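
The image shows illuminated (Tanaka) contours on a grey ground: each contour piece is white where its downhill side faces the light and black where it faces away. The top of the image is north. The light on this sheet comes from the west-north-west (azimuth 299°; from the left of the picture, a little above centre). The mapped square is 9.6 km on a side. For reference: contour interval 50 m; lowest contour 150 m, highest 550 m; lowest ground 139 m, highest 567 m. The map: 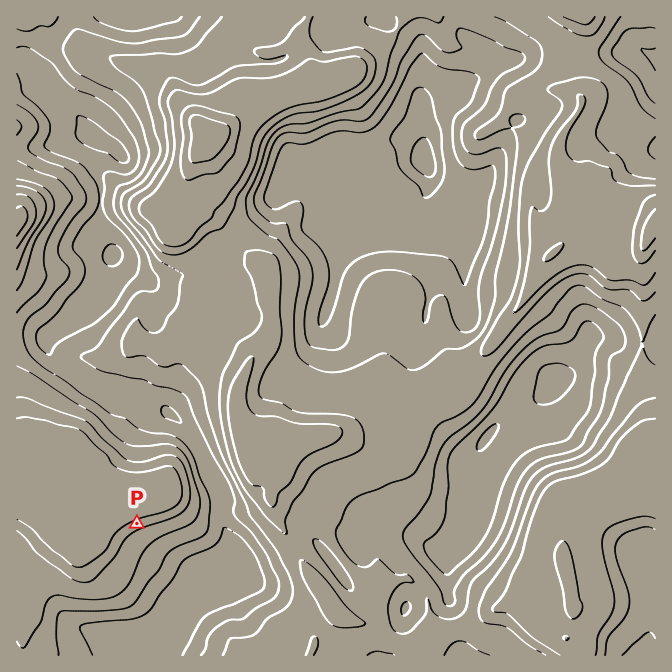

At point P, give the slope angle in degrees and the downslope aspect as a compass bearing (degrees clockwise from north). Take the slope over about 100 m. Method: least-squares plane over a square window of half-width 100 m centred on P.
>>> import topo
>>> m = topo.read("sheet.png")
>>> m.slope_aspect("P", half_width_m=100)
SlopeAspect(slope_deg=17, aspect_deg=157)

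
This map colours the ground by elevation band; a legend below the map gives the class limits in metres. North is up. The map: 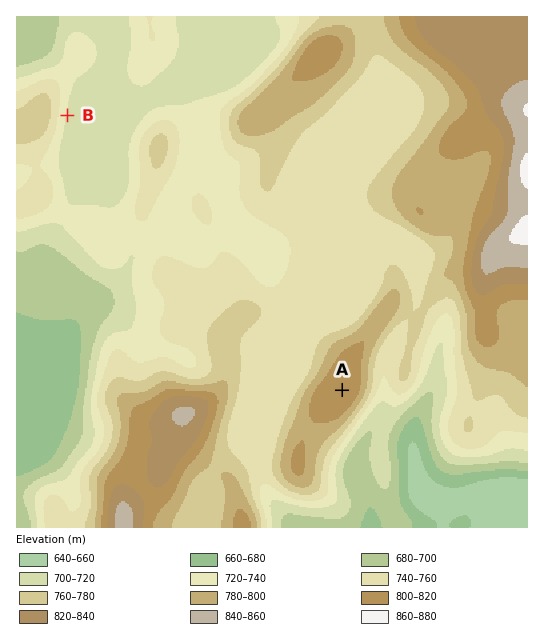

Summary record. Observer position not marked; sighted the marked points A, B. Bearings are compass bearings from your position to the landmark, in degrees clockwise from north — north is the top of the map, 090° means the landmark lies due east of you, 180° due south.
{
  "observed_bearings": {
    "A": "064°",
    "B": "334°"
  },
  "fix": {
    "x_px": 228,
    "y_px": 445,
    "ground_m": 760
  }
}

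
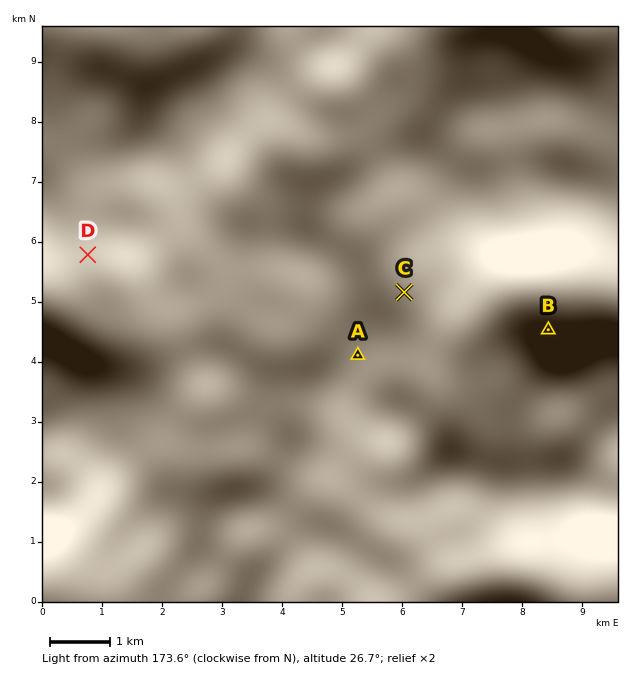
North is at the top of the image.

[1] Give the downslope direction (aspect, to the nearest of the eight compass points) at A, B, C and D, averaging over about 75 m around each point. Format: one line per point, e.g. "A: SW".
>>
A: E
B: N
C: E
D: SE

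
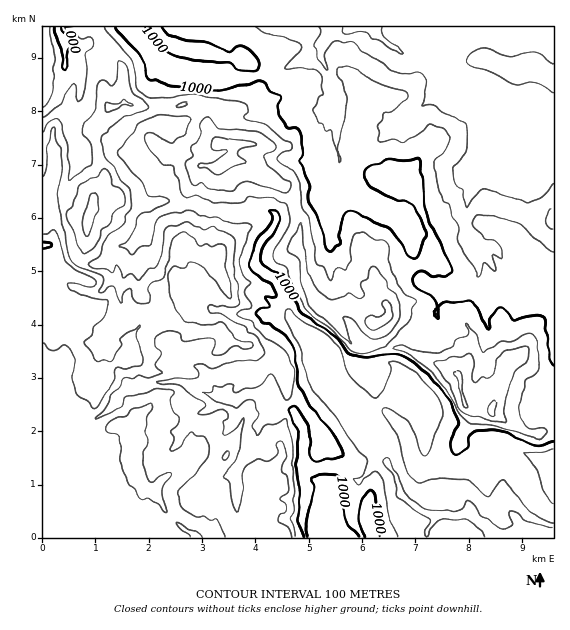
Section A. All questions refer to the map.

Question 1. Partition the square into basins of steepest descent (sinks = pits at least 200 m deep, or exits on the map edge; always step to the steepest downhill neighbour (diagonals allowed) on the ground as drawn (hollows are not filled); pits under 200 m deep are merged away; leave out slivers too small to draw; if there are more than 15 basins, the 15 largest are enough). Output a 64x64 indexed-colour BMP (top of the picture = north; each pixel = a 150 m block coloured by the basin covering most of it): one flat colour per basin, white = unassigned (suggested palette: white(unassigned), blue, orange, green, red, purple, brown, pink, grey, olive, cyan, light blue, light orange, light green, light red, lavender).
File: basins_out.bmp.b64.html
<image width="64" height="64" href="data:image/bmp;base64,Qk12CAAAAAAAAHYAAAAoAAAAQAAAAEAAAAABAAQAAAAAAAAIAAATCwAAEwsAABAAAAAAAAAA////ALR3HwAOf/8ALKAsACgn1gC9Z5QAS1aMAMJ34wB/f38AIr28AM++FwDox64AeLv/AIrfmACWmP8A1bDFABERERERERERERERERERIiIiIiIiIiIiIiIiIiIiIiIiEREREREREREREREREREiIiIiIiIiIiIiIiIiIiIiIiIREREREREREREREREREiIiIiIiIiIiIiIiIiIiIiIiIhERERERERERERERERESIiIiIiIiIiIiIiIiIiIiIiIiERERERERERERERERERIiIiIiIiIiIiIiIiIiIiIiIiIREREREREREREREREREiIiIiIiIiIiIiIiIiIiIiIiIhERERERERIRERERERERIiIiIiIiIiIiIiIiIiIiIiIiERERERERIiEREREREREiIiIiIiIiIiIiIiIiIiIiIiIREREREREiIiERERERERIiIiIiIiIiIiIiIiIiIiIiIhEREREREiIiIhERERERESIiIiIiIiIiIiIiIiIiIiIiERERERESIiIiISIhERERIiIiIiIiIiIiIiIiIiIiIiIRERERERIiIiIiIiEREREiIiIiIiIiIiIiIiIiIiIiIhEREREREiIiIiIiIiIiIiIiIiIiIiIiIiIiIiIiIiIiERERERESIiIiIiIiIiIiIiIiIiIiIiIiIiIiIiIiEREREREREREiIiIiIiIiIiIiIiIiIiIiIiIiIiIiIhERERERERERESIiIiIiIiIiIiIiIiIiIiIiIiIiIiIRERERERERERERESIiIiIiIiIiIiIiIiIiIiIiIiIhERERERERERERERERIiIiIiIiIiIiIiIiIiIiIiIiIiEREREREREREREREREiIiIiIiIiIiIiIiIiIiIiIiIiERERERERERERIRERESIiIiIiIiIiIiIiIiIiIiIiIiIREREREREREREiERERIiIiIiIiIiIiIiIiIiIiIiIiIhERERERERERESIhERIiIiIiIiIiIiIiIiIiIiIiIiIRERERERERERESIiIRIiIiIiIiIiIiIiIiIiIiIiIhERERERERERERERIiIiIiIiIiIiIiIiIiIiIiIiIiIRERERERERERERERIiIiIiIiIiIiIiIiIiIiIiIiIiEREREREREREREREREiIiIiIiIiIiIiIiIiIiIiIiIiERERERERERERERERERIiIiIiIiIiIiIiIiIiIiIiIiIRERERERERERERERERIiIiIiIiIiIiIiIiIiIiIiIiIRERERERERERERERESIiIiIiIiIiIiIiIiIiIiIiIiERERERERERERERERESIiIiIiIiIiIiIiIiIiIiIhERERERERERERERERERESIiIiIiIiIiIiIiIiIiIiIiERERERERERERERERERERIiIiIiIiIiIiIiIiIiIiIiEREREREREREREREREREREiIiIiIiIiIiIiIiIiIiIiIRERERERERERERERERERESIiIiIiIiIiIiIiIiIiIiIhERERERERERERERERERERIiIiIiIiIiIiIiIiIiIiIiEREREREREREREREREREREiIiIiIiIiIiIiIiIiIiIiERERERERERERERERERERESIiIiIiIiIiIiIiIiIiIiIREREREREREREREREREREREiIiIiIiIiIiIiIiIiIiIhERERERERERERERERERERERIiIiIiIiIiIiIiIiIiIiEREREREREREREREREREREREiIiIiIiIiIiIiIiIiIiIREREREREREREREREREREREzMzIiIiIiIiIiIiIiIiIhERERERERERERERERERERETMzMiIiIiIiIiIiIiIiIiERERERERERERERERERERERMzMyIiIiIiIiIiIiIiIiEREREREREREREREREREREREzMzMiIiIiIiIiIiIiIiIRERERERERERERERERERERETMzMzIiIiIiIiIiIiIiEREREREREREREREREREREREREzMzMiIiIiIiIiIiIiERERERERERERERERERERERERETMzMyIiIiIiIiIiIhERERERERERERERERERERERERERMzMyIiIiIiIiIiIRERERERERERERERERERERERERETMzMzIiIiIiIiIiIhERERERERERERERERERERERERERMzMzMiIiIiIiIiIREREREREREREREREREREREREREREzMzMiIiIiIiIiIRERERERERERERERERERERERERERETMzMyIiIiIiIiIhERERERERERERERERERERERERERERMzMzMiIiIiIiIiEREREREREREREREREREREREREREREzMzMzIiIiIiIiIRERERERERERERERERERERERERERETMzMzMzERERERERERERERERERERERERERERERERERERMzMzMzMREREREREREREREREREREREREREREREREREREzMzMzMxERERERERERERERERERERERERERERERERERETMzMzMzERERERERERERERERERERERERERERERERERERMzMzMzMREREREREREREREREREREREREREREREREREREzMzMzMxERERERERERERERERERERERERERERERERERETMzMzMxERERERERERERERERERERERERERERERERERERMzMzMxEREREREREREREREREREREREREREREREREREREzMzMzERERERERERERERERERERERERERERERERERERETMzMzERERERERERERERERERERERERERERERERERERER"/>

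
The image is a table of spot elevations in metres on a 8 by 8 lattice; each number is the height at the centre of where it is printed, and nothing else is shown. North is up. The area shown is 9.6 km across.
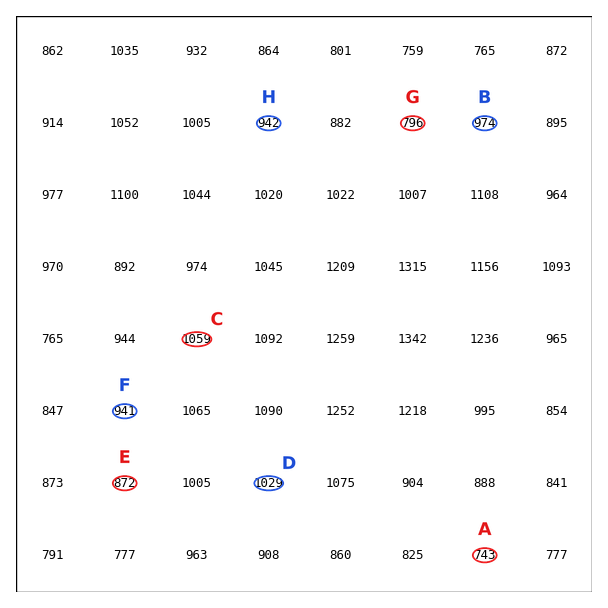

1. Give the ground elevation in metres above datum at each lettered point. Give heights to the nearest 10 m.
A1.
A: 740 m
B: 970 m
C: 1060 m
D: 1030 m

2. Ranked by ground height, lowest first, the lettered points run G E F H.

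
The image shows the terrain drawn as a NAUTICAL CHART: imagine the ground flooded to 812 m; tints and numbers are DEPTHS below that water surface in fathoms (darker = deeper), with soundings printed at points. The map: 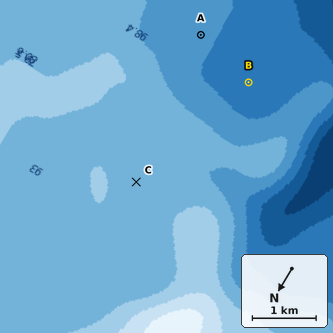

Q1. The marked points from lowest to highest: B A C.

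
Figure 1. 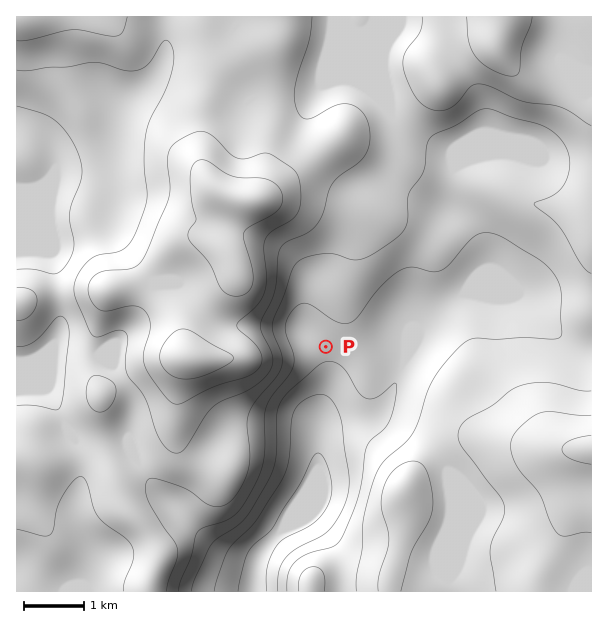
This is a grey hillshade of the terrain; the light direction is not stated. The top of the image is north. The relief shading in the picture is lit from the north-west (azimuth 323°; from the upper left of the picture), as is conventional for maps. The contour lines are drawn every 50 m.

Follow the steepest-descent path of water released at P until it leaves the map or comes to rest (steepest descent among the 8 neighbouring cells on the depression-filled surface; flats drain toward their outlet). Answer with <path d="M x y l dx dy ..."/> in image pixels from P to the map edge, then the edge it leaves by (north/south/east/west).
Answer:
<path d="M326 347l0 49-3 6-2 12-1 2 0 76-57 57 0 2-3 3 0 3-3 4 0 5-2 1-1 24"/>
exit: south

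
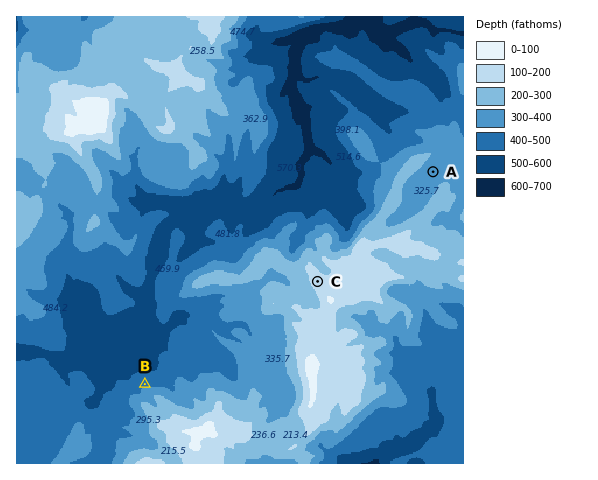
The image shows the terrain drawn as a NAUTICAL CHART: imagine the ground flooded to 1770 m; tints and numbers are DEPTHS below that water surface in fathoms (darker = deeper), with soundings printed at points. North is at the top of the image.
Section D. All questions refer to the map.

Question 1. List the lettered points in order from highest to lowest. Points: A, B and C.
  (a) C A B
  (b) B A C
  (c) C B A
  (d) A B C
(a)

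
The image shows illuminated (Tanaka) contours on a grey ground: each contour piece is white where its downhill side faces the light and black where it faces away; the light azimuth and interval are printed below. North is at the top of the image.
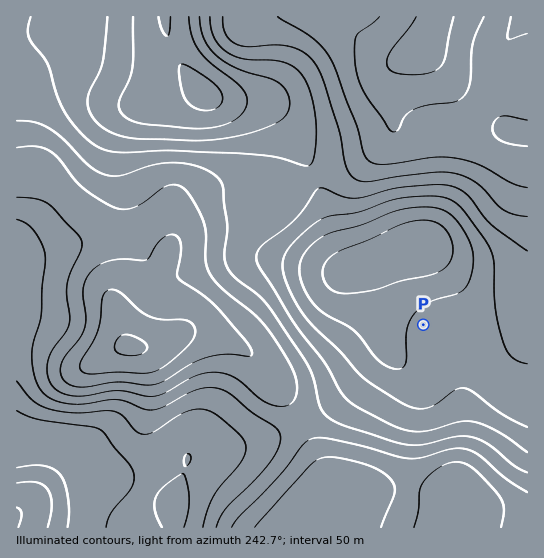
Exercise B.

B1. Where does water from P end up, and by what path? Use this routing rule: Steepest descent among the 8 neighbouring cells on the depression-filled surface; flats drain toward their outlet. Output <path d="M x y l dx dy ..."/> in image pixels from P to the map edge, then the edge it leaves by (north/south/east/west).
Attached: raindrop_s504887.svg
<path d="M423 325l7 6 4 2 8 5 17 17 0 14 2 1 0 125 2 6 0 8 2 1 0 5-2 2 0 10"/>
exit: south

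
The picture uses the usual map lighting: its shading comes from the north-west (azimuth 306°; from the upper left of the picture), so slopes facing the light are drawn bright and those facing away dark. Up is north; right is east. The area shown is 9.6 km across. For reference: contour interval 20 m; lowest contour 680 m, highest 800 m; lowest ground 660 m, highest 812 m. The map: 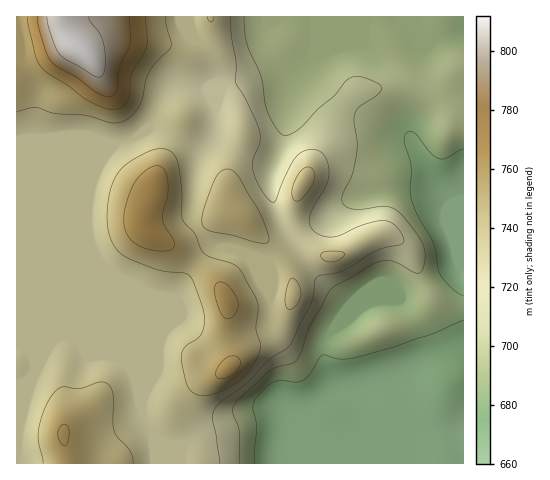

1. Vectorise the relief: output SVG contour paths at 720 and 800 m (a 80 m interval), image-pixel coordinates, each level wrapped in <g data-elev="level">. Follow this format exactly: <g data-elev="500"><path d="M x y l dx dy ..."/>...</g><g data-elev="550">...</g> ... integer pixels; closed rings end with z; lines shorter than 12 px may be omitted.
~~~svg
<g data-elev="720"><path d="M220 463l-4-29-4-15 2-9 9-10 25-18 21-22 21-14 21-44 5-24 4-2 23-5 32-20 10-3 15-3 4-4-2-6-5-8-6-5-6-1-20 3-31 13-12-1-9-6-4-7 1-8 16-29 3-12-1-8-2-8-4-5-4-3-12 0-11 8-9 17-12 27-3 0-6-7-8-14-5-14 1-8 7-18-1-11-13-29-11-19 1-19-5-27-1-19"/></g><g data-elev="800"><path d="M47 17l6 23 7 14 32 21 7 2 4-2 2-7-1-21-3-12-11-14-1-4"/></g>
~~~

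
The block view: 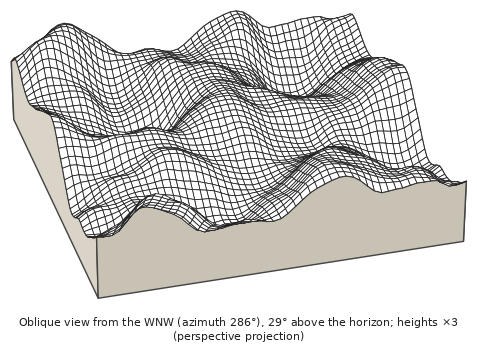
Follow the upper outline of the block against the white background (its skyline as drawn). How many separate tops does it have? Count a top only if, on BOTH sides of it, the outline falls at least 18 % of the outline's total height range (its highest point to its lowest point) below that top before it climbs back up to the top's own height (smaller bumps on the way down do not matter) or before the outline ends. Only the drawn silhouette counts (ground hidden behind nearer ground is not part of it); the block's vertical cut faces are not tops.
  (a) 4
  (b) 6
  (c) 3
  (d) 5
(c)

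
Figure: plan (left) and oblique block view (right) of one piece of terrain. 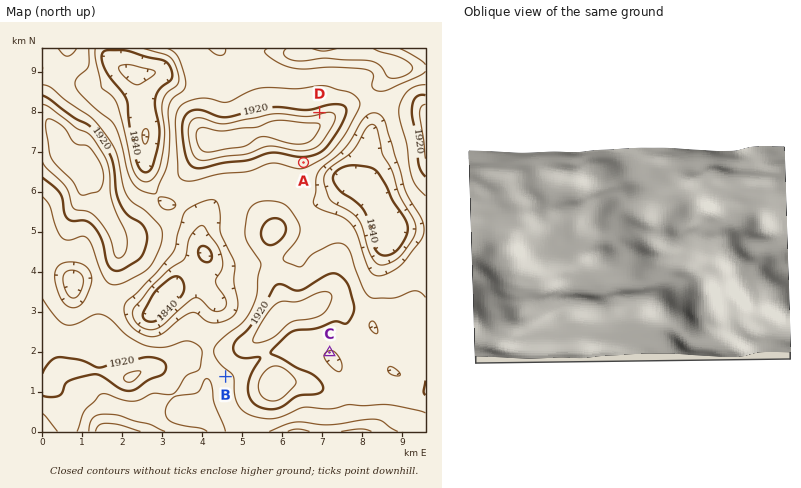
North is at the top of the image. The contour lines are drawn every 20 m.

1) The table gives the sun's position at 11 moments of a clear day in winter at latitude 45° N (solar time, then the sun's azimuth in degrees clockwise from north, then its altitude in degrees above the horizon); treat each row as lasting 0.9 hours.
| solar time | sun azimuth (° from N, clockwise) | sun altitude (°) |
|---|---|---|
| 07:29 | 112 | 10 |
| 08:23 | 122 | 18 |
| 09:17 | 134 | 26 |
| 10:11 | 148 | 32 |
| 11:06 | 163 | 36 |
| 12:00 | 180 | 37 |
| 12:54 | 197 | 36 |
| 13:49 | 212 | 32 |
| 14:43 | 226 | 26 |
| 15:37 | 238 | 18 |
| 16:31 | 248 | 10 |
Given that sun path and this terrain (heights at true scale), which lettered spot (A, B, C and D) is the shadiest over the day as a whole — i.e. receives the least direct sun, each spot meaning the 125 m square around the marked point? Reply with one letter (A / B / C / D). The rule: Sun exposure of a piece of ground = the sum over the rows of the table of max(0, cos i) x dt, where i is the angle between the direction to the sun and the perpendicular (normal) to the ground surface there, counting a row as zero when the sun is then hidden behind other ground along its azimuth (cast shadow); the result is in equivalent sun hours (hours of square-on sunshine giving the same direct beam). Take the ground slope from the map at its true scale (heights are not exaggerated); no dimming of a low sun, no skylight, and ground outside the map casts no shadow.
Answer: D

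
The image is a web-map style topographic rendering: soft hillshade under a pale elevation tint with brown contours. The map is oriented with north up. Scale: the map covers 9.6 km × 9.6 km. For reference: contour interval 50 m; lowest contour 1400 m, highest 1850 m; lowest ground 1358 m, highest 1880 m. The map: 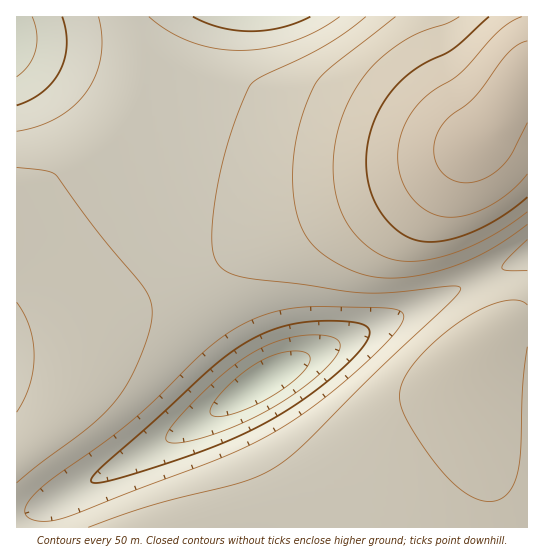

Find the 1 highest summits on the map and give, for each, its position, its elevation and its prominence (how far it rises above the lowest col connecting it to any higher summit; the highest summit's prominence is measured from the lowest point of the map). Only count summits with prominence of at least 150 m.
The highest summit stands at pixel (481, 139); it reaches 1880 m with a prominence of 522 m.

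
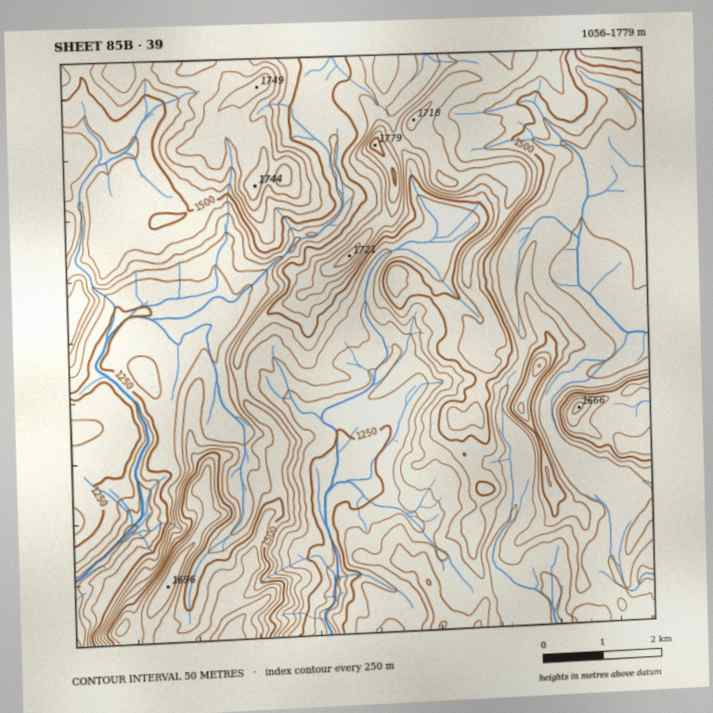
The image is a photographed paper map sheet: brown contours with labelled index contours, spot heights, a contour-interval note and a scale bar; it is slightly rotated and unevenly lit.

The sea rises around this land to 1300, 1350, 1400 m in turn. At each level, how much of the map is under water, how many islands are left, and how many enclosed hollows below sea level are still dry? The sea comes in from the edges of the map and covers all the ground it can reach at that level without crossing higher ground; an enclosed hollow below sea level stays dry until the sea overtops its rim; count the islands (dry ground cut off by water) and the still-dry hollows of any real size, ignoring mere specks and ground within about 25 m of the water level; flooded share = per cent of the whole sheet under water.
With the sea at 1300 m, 16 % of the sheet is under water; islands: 0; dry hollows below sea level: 0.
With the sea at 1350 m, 28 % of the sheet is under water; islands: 0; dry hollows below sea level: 0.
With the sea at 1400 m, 45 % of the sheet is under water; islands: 0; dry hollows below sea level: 0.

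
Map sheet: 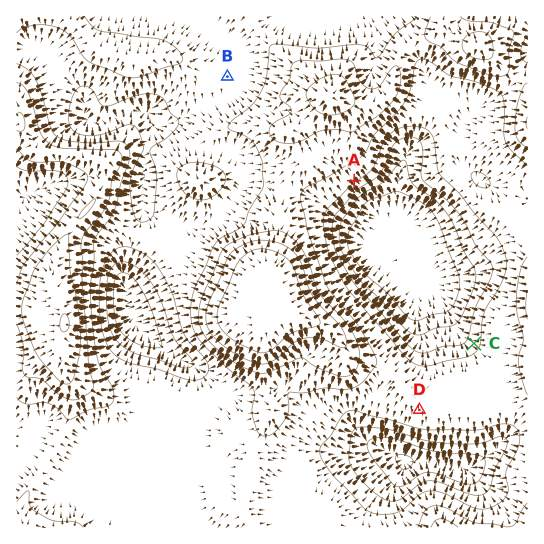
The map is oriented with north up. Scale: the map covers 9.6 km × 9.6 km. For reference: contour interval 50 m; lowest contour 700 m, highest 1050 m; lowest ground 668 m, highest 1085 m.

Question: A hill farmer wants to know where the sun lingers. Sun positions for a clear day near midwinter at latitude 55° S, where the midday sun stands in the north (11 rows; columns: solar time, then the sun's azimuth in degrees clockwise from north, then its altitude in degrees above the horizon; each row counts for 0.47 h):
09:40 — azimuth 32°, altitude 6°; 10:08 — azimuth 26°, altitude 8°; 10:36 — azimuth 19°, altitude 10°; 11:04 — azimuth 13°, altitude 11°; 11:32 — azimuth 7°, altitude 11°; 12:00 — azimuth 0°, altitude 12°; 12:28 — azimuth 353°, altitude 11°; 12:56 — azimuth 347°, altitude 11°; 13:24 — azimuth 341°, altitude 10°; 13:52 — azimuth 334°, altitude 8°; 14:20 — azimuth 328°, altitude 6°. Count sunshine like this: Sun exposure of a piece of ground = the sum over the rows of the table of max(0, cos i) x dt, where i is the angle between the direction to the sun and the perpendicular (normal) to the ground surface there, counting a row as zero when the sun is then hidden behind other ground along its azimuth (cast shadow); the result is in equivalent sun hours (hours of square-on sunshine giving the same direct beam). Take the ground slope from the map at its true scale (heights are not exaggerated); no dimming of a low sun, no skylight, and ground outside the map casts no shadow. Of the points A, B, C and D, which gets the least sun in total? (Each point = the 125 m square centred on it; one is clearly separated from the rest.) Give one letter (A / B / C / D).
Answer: A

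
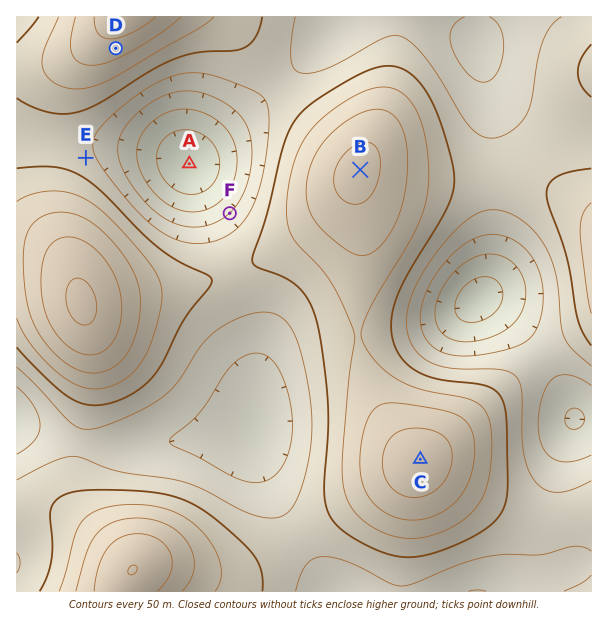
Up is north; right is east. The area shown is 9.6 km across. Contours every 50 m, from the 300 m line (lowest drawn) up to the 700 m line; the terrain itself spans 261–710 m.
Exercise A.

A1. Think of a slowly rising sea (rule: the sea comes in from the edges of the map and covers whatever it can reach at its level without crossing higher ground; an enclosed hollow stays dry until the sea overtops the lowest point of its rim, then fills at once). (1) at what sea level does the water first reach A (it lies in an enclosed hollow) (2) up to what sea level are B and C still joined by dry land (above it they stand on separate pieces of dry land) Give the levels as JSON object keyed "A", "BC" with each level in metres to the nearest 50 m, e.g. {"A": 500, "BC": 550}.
{"A": 450, "BC": 550}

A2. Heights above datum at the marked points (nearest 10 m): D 630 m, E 470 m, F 400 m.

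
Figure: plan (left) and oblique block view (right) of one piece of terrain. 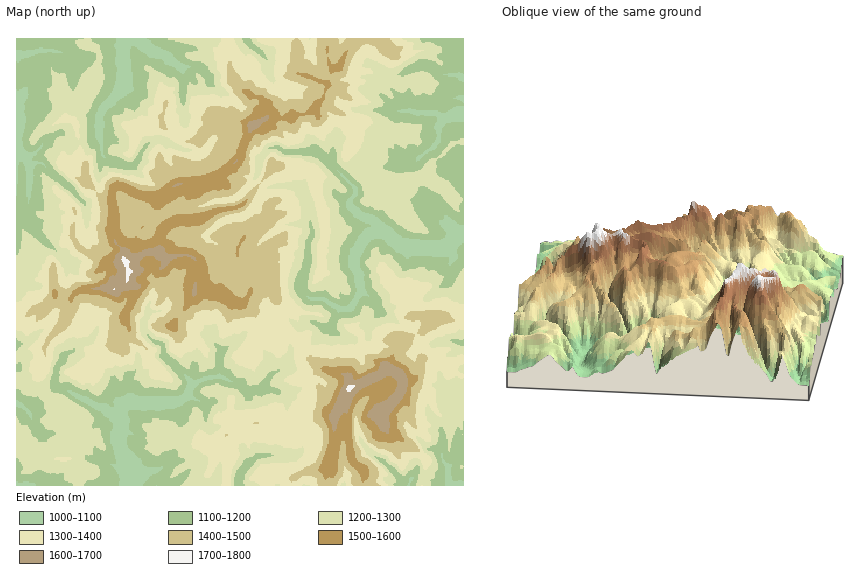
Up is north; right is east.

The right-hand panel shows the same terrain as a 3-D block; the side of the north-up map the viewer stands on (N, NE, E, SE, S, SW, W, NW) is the S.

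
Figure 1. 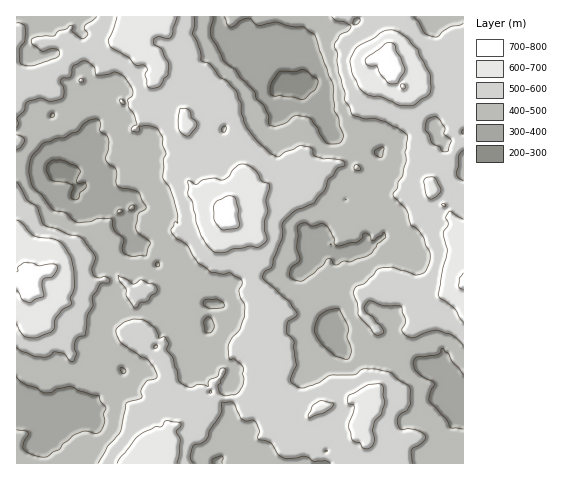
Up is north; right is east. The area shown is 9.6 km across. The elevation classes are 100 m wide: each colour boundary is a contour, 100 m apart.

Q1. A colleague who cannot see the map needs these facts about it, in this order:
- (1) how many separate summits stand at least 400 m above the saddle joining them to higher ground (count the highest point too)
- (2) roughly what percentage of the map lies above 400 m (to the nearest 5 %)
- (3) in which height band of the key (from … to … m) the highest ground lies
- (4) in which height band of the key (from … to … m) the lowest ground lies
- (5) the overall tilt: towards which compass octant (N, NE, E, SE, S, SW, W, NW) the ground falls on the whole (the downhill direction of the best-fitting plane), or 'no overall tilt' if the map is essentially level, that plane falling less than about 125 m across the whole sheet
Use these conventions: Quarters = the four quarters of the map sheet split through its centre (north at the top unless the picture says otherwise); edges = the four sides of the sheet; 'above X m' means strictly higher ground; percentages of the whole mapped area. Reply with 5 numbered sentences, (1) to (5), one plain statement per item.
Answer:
(1) There is 1 summit with 400 m or more of prominence.
(2) Roughly 85 % of the ground is higher than 400 m.
(3) The highest point is somewhere between 700 and 800 m.
(4) Between 200 and 300 m: that is the band holding the lowest ground.
(5) On the whole the map has no overall tilt.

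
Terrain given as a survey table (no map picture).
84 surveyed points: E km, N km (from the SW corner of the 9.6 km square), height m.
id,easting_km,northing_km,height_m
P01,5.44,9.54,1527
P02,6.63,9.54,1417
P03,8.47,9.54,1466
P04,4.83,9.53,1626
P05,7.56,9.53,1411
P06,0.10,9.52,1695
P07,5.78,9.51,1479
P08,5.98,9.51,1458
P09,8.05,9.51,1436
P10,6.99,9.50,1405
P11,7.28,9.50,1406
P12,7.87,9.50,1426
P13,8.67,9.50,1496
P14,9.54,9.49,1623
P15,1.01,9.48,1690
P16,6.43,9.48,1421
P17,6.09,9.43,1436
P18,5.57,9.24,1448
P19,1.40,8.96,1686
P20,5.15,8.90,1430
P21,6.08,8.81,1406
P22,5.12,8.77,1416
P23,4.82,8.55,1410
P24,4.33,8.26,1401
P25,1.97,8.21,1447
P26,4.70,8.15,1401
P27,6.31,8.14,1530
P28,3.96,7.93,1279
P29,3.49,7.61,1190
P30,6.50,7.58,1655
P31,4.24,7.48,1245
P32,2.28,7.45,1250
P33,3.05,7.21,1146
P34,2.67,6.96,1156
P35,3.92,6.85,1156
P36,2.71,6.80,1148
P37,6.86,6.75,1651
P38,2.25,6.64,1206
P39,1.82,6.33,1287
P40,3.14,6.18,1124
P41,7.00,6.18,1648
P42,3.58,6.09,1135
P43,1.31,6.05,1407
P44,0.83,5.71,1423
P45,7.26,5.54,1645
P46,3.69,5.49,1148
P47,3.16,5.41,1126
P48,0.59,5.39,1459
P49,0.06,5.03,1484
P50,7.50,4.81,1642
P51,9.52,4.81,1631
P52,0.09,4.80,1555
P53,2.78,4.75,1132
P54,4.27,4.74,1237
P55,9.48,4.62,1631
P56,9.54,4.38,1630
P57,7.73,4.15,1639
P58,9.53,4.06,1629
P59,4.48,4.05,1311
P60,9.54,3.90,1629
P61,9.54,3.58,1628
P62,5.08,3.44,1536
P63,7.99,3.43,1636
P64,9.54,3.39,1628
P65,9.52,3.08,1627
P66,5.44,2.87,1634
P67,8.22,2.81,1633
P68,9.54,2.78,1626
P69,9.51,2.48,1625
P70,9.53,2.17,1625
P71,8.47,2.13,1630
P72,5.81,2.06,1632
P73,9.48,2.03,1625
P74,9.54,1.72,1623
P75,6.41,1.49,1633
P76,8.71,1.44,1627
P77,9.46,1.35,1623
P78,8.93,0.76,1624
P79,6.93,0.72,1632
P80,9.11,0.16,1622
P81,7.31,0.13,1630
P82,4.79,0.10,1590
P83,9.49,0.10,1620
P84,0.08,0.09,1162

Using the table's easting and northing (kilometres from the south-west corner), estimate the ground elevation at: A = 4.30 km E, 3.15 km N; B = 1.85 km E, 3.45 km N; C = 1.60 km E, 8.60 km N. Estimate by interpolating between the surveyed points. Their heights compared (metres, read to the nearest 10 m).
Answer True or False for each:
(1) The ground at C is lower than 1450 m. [False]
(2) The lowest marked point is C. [False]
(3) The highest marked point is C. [True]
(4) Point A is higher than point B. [True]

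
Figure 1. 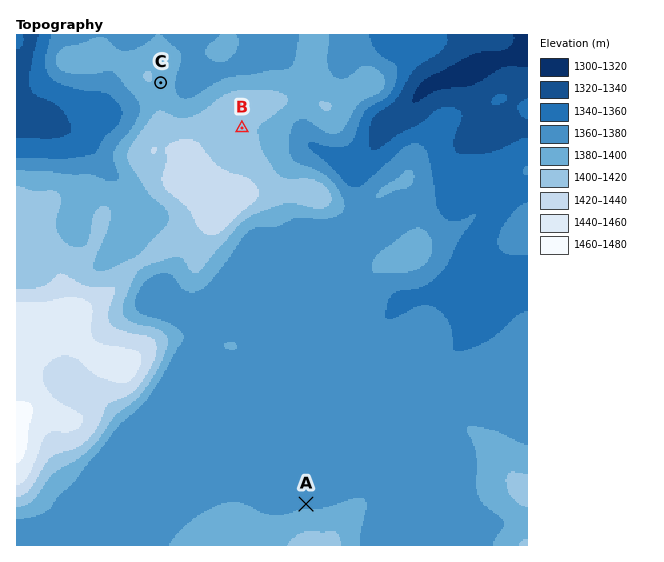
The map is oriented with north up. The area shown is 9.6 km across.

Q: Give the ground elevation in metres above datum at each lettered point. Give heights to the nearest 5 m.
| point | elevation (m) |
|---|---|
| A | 1375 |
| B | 1400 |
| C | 1395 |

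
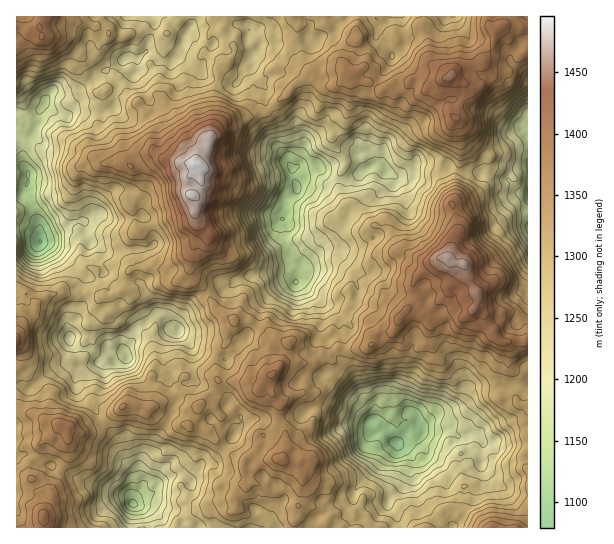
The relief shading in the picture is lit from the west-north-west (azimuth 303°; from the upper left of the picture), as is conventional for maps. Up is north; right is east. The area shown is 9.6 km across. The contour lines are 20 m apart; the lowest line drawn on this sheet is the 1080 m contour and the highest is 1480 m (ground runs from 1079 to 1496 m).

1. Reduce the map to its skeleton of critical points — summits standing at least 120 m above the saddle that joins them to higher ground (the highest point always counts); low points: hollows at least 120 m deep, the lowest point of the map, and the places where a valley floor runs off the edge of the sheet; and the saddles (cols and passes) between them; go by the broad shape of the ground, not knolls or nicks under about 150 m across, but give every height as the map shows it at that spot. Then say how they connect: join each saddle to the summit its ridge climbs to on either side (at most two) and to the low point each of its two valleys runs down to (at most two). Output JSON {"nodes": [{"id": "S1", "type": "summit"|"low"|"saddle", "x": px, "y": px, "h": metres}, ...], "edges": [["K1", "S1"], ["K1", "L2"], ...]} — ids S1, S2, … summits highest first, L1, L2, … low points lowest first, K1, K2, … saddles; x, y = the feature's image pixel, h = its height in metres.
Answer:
{"nodes": [
{"id": "S1", "type": "summit", "x": 197, "y": 165, "h": 1496},
{"id": "S2", "type": "summit", "x": 463, "y": 263, "h": 1469},
{"id": "S3", "type": "summit", "x": 451, "y": 77, "h": 1447},
{"id": "S4", "type": "summit", "x": 42, "y": 37, "h": 1402},
{"id": "L1", "type": "low", "x": 39, "y": 242, "h": 1079},
{"id": "L2", "type": "low", "x": 395, "y": 443, "h": 1089},
{"id": "L3", "type": "low", "x": 133, "y": 503, "h": 1113},
{"id": "L4", "type": "low", "x": 297, "y": 187, "h": 1114},
{"id": "L5", "type": "low", "x": 527, "y": 195, "h": 1144},
{"id": "K1", "type": "saddle", "x": 519, "y": 341, "h": 1389},
{"id": "K2", "type": "saddle", "x": 334, "y": 353, "h": 1324},
{"id": "K3", "type": "saddle", "x": 207, "y": 293, "h": 1317},
{"id": "K4", "type": "saddle", "x": 169, "y": 421, "h": 1314},
{"id": "K5", "type": "saddle", "x": 103, "y": 423, "h": 1308},
{"id": "K6", "type": "saddle", "x": 270, "y": 109, "h": 1304},
{"id": "K7", "type": "saddle", "x": 455, "y": 171, "h": 1277},
{"id": "K8", "type": "saddle", "x": 89, "y": 83, "h": 1244}],
"edges": [["K1", "S2"], ["K1", "L2"], ["K1", "L5"], ["K2", "S2"], ["K2", "L2"], ["K2", "L4"], ["K3", "S1"], ["K3", "S2"], ["K3", "L1"], ["K3", "L4"], ["K4", "S1"], ["K4", "S2"], ["K4", "L1"], ["K4", "L3"], ["K5", "S1"], ["K5", "L1"], ["K5", "L3"], ["K6", "S1"], ["K6", "S3"], ["K6", "L1"], ["K6", "L4"], ["K7", "S2"], ["K7", "S3"], ["K7", "L4"], ["K7", "L5"], ["K8", "S1"], ["K8", "S4"], ["K8", "L1"]]}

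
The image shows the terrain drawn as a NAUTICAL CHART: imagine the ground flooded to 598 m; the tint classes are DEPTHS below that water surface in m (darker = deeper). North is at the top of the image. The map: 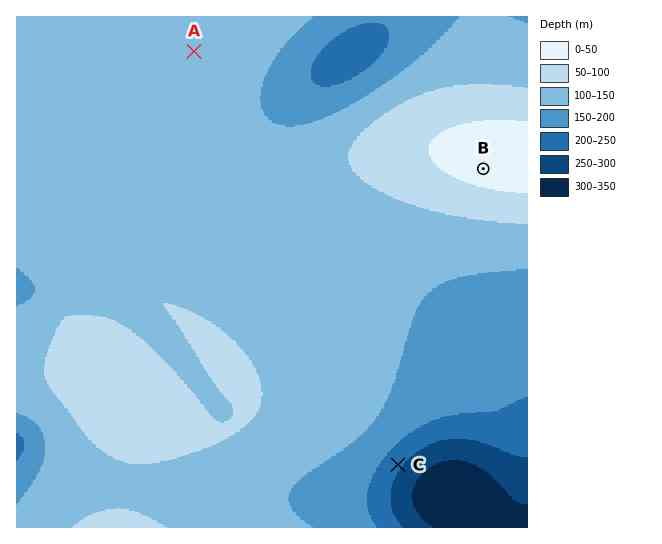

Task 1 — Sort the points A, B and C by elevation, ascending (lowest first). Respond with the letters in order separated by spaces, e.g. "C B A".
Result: C A B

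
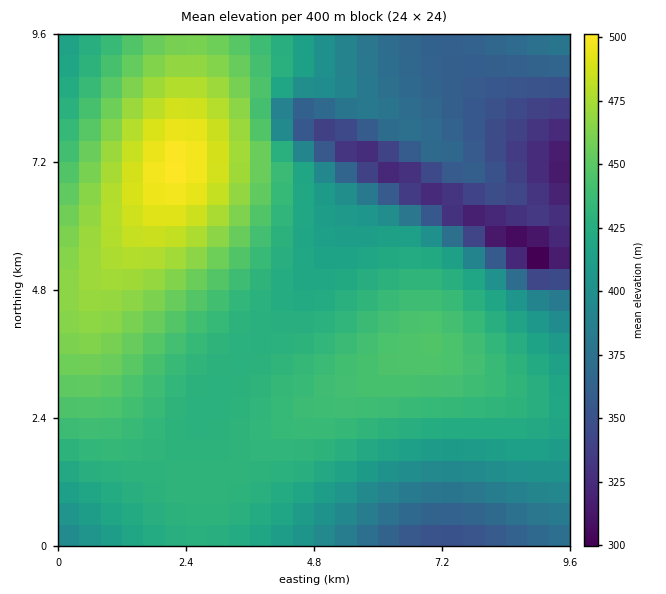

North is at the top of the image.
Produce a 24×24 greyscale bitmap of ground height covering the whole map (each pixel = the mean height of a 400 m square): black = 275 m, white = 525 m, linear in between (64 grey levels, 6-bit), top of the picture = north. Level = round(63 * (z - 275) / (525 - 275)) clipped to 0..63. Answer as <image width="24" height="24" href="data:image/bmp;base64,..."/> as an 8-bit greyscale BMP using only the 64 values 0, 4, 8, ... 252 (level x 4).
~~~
<image width="24" height="24" href="data:image/bmp;base64,Qk12BgAAAAAAADYEAAAoAAAAGAAAABgAAAABAAgAAAAAAEACAAATCwAAEwsAAAABAAAAAAAAAAAAAAEBAQACAgIAAwMDAAQEBAAFBQUABgYGAAcHBwAICAgACQkJAAoKCgALCwsADAwMAA0NDQAODg4ADw8PABAQEAAREREAEhISABMTEwAUFBQAFRUVABYWFgAXFxcAGBgYABkZGQAaGhoAGxsbABwcHAAdHR0AHh4eAB8fHwAgICAAISEhACIiIgAjIyMAJCQkACUlJQAmJiYAJycnACgoKAApKSkAKioqACsrKwAsLCwALS0tAC4uLgAvLy8AMDAwADExMQAyMjIAMzMzADQ0NAA1NTUANjY2ADc3NwA4ODgAOTk5ADo6OgA7OzsAPDw8AD09PQA+Pj4APz8/AEBAQABBQUEAQkJCAENDQwBEREQARUVFAEZGRgBHR0cASEhIAElJSQBKSkoAS0tLAExMTABNTU0ATk5OAE9PTwBQUFAAUVFRAFJSUgBTU1MAVFRUAFVVVQBWVlYAV1dXAFhYWABZWVkAWlpaAFtbWwBcXFwAXV1dAF5eXgBfX18AYGBgAGFhYQBiYmIAY2NjAGRkZABlZWUAZmZmAGdnZwBoaGgAaWlpAGpqagBra2sAbGxsAG1tbQBubm4Ab29vAHBwcABxcXEAcnJyAHNzcwB0dHQAdXV1AHZ2dgB3d3cAeHh4AHl5eQB6enoAe3t7AHx8fAB9fX0Afn5+AH9/fwCAgIAAgYGBAIKCggCDg4MAhISEAIWFhQCGhoYAh4eHAIiIiACJiYkAioqKAIuLiwCMjIwAjY2NAI6OjgCPj48AkJCQAJGRkQCSkpIAk5OTAJSUlACVlZUAlpaWAJeXlwCYmJgAmZmZAJqamgCbm5sAnJycAJ2dnQCenp4An5+fAKCgoAChoaEAoqKiAKOjowCkpKQApaWlAKampgCnp6cAqKioAKmpqQCqqqoAq6urAKysrACtra0Arq6uAK+vrwCwsLAAsbGxALKysgCzs7MAtLS0ALW1tQC2trYAt7e3ALi4uAC5ubkAurq6ALu7uwC8vLwAvb29AL6+vgC/v78AwMDAAMHBwQDCwsIAw8PDAMTExADFxcUAxsbGAMfHxwDIyMgAycnJAMrKygDLy8sAzMzMAM3NzQDOzs4Az8/PANDQ0ADR0dEA0tLSANPT0wDU1NQA1dXVANbW1gDX19cA2NjYANnZ2QDa2toA29vbANzc3ADd3d0A3t7eAN/f3wDg4OAA4eHhAOLi4gDj4+MA5OTkAOXl5QDm5uYA5+fnAOjo6ADp6ekA6urqAOvr6wDs7OwA7e3tAO7u7gDv7+8A8PDwAPHx8QDy8vIA8/PzAPT09AD19fUA9vb2APf39wD4+PgA+fn5APr6+gD7+/sA/Pz8AP39/QD+/v4A////AHyEjJCUmJyYmJCMhHhwZFhUTExQVFhgZISIkJSYnJycmJSQiIB4cGRgWFhcYGRobIyQlJicnJycnJiYkIyEfHRsaGhsbHR0eJSYnJycnJycnJycmJSMiIB8eHh4fICAgJygoKCcnJycnKCgoJyYlJCMiIiIjIyMiKSkpKSgnJycnKCgpKCgnJyYmJSUmJSUkKysrKignJycnKCgpKSkpKSkoKCgoJyYlLC0sKykoJycnJygpKSoqKioqKikpKCYkLi4tLCopJycnJycoKSoqKysrKyopJyUjLy8vLSwqKCcnJycnKCkqKysrKykoJiQhMDAwLy0rKignJiYmJygpKiorKigmJCEfMDExMC8tKyooJyYlJiYnKSkpKCckIR0bMDIyMjEvLispJyYlJCUmJygnJiQgGBESMDIzMzMyMC4rKCYkJCQkJSUlIx0VDAYKLzEzNDU0MzAtKickIyMjIyMgGREKCAkMLjEzNTc3NTMvKygkIiEhHxoUDgsMDg8NLTAzNjg4NzQxLSglIh8bFQ8MDhESEQ4LKy8yNjg5ODYyLSkkHhcQDA4SFRYTEA0KKi0xNTc5ODYyLSYdFQ4NERUYFxUSDw0KKCwwMzY3NzUxKx4UEBEVGBkYFhQSEA4MJyouMTQ1NTMwKh0WGBobGhgXFhQTEhAPJSksLzIzMzEvKyQfHx0bGRgWFhUUFBMTJCcqLS8xMTAtKicjIB0bGRcWFhUWFhYXJCYpKy0vLy4sKSYjIB0aGBcWFhYXGBkaA=="/>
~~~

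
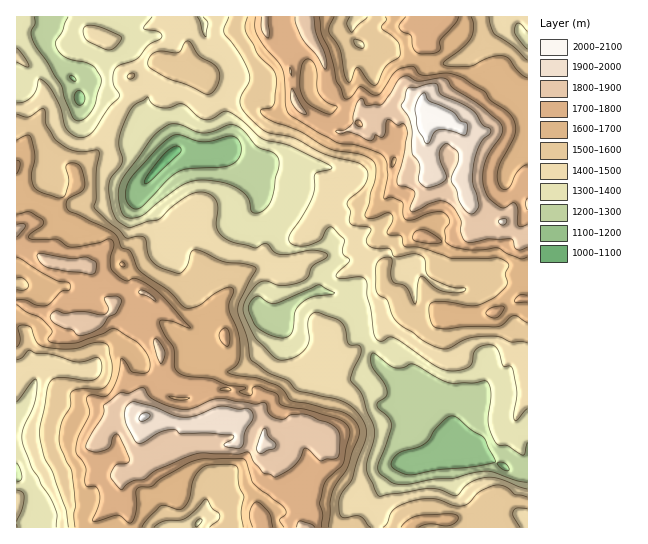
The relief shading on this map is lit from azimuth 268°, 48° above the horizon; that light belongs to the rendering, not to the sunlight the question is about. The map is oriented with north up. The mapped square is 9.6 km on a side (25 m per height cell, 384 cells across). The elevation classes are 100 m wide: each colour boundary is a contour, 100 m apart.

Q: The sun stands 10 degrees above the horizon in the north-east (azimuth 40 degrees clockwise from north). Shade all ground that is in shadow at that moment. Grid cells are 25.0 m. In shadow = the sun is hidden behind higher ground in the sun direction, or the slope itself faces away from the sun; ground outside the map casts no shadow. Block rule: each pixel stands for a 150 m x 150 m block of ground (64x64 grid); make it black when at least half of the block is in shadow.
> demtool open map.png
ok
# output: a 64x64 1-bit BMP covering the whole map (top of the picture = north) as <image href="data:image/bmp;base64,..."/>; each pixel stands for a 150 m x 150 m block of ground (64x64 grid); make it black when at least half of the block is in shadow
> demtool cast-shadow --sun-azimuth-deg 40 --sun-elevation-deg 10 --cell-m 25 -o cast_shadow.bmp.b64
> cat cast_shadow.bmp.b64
<image width="64" height="64" href="data:image/bmp;base64,Qk0+AgAAAAAAAD4AAAAoAAAAQAAAAEAAAAABAAEAAAAAAAACAAATCwAAEwsAAAIAAAAAAAAA////AAAAAAD/PH/8YAAcAP/8f/xgAAAAf+w/+eAAAAF/9P//2AAAAP/7//+AAAAA/////wAAAAD/6f//AAAAAP/wf/8DAACP//4f/g0Ag/7//gP+DADD/v/eHwQMAAP87A4/4AgAA/QFD3iAAAAD8MH/AAAAAMDw4fQAAAAB4vDxwAAAAAf/8PAAPAAAB//w8DA+AAAH//b/+AAADAf/8v/5wAAAB//y//vA4AAP//z/+8DgAA///v//w8AAH/////+PwDAf/////Z4AMD////8bOAAwP7//8ANghxB/PjfAIsAH439wA3hggAf//2fA/4AAB/////D/gAAD////+P+AAAPP///8/wAAAA////7gAAAAH////4AAGAAf////AAAYAH////4AAAAMz///vgAAAB/n//84AAAAP////8AAAAA/////gQAAAH///98BAAAA/////wAAAcD/////AAAB/////+EAAAH/////4QAAAP/////jAAAA/////+cAAAB/////7wAAAH////fvAAAAf///D/4AAAH///wb4AAAAf//8AvgAADj///nA8AAAfvf/+8AgACB////zgCAAMP//v/eAAAAx/j4/94AAACH4OB/3ggAAAfgAH/8D/gAB/AA/7wf+AAB8gD/eB/AAAOAgP54H8ABAQAADjAHgAEAAACGMAQEAQ=="/>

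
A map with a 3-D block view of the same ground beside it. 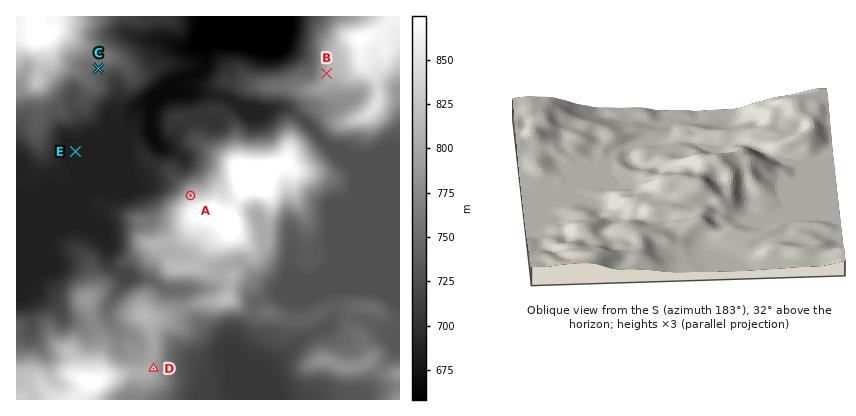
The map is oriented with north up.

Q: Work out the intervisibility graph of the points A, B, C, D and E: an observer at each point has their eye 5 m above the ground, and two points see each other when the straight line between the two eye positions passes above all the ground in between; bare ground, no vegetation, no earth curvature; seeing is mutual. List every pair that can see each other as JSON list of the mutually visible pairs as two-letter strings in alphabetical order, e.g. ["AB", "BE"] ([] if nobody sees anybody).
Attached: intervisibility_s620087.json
["AC", "AE", "BC", "BE"]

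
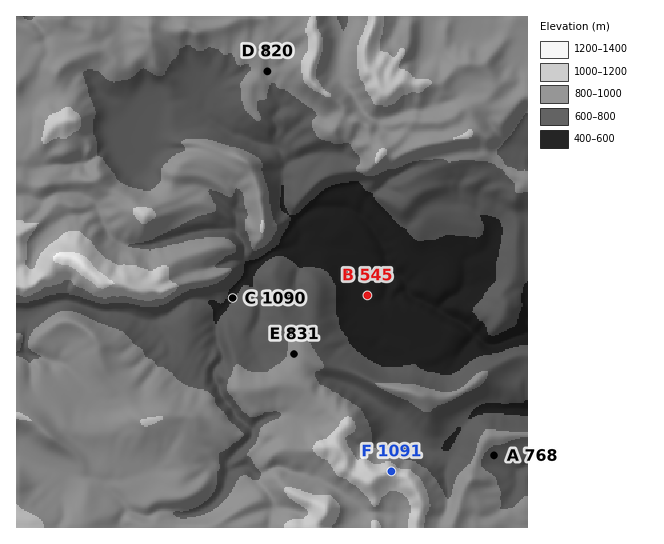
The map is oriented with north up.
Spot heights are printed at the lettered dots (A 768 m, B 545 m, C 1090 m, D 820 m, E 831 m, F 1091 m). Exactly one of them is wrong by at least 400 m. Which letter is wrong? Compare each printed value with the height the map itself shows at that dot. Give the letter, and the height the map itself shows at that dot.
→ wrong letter C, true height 590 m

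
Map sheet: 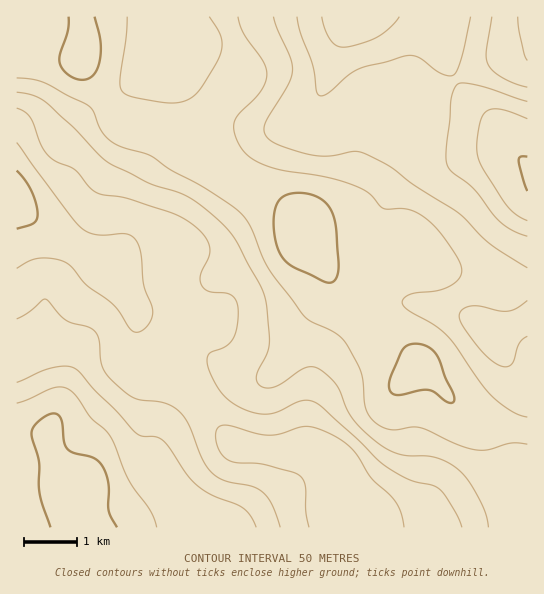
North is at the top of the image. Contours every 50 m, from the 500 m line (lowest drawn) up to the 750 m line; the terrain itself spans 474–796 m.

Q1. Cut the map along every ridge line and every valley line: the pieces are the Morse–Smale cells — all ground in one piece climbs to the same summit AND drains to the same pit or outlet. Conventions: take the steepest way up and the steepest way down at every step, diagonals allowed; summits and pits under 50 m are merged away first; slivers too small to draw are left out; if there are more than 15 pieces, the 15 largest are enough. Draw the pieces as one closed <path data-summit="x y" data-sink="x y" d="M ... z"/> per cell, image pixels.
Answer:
<path data-summit="302 227" data-sink="527 173" d="M455 80l-17 8-33 0-15 7-15 10-8 12-8 20-4 40-7 16-10 10-29 18-6 6 0 6 5 12 19 25 16 36 22 23 38 20 13 13 0 4 14 9 19 23 18 17 15 6 45 10 1-265-13-15-12-20-40-40z"/><path data-summit="302 227" data-sink="17 195" d="M106 101l-17 11-18 15-8 12-8 22-6 6-33 23 0 13 26 25 65 36 10 9 20 41-1 29 3 7 15 17 23 14 14 14 19-15 9-4 42 3 9-4 11-12 20-36 22-25 6-12-1-16-20-29-8-23-15-17-10-6-44-22-24-18-25-10-24-18-12-6-21-2-10-9z"/><path data-summit="302 227" data-sink="337 470" d="M330 277l-1 13-4 8-24 29-14 28-13 17-13 7-42-3-13 7-14 12 33 40 13 10 32 6 40-2 17 8 10 12 0 9 4 12 26 25 6 13 154 0 1-97-46-10-19-9-33-37-14-9 0-4-13-13-38-20-18-18z"/><path data-summit="73 499" data-sink="17 195" d="M17 204l-1 323 59 1-2-28 26 5 16 0 18-5 11-9 9-18 2-23 5-15 15-21 17-19-15-14-23-14-15-17-3-7 1-29-20-41-10-9-65-36z"/><path data-summit="302 227" data-sink="362 17" d="M439 16l-214 0 11 31 1 27-25 36-4 16-1 32 24 19 48 24 18 17 6 9 11-10 24-14 10-10 7-16 2-32 6-20 8-15 8-9 26-13 33 0 17-9-8-21z"/><path data-summit="73 499" data-sink="337 470" d="M193 396l-10 9-20 25-8 20-2 23-9 18-11 9-18 5-16 0-26-5-1 9 5 19 295-1-5-12-26-25-4-12 0-9-10-12-17-8-40 2-32-6-13-10z"/><path data-summit="81 59" data-sink="17 195" d="M82 16l-66 1 1 172 32-21 6-7 8-22 8-12 18-15 16-10-4-9-20-30 3-17 0-23z"/><path data-summit="302 227" data-sink="179 54" d="M223 16l-41 0-1 37-16 14-18 6-40 27 1 5 7 9 10 9 25 4 32 22 24 10 2-33 4-16 25-36-1-27z"/><path data-summit="81 59" data-sink="179 54" d="M181 16l-98 1 1 29-3 17 25 38 41-28 18-6 16-14 2-14z"/><path data-summit="527 17" data-sink="527 173" d="M527 53l-40 10-31 16 7 12 40 40 12 20 12 14z"/><path data-summit="527 17" data-sink="362 17" d="M527 16l-86 0-1 7 7 35 8 21 32-16 40-10z"/>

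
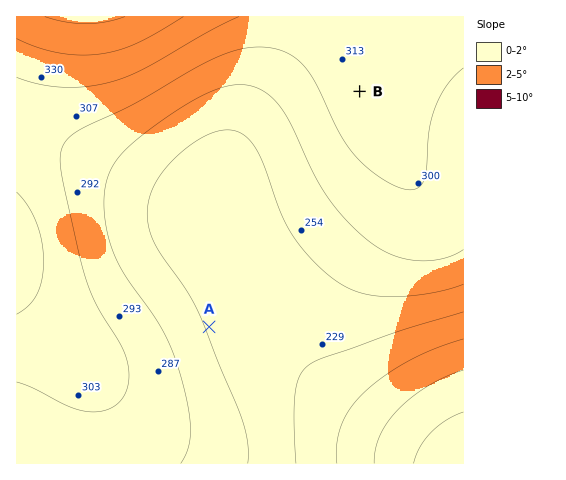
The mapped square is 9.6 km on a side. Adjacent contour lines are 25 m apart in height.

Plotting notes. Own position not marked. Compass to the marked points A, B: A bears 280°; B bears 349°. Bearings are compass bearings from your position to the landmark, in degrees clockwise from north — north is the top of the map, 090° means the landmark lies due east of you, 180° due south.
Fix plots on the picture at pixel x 412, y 363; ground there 195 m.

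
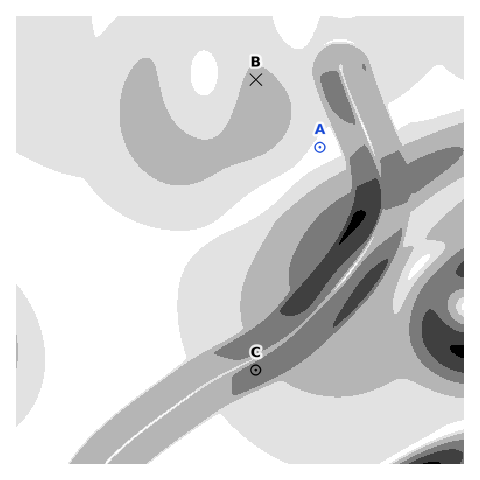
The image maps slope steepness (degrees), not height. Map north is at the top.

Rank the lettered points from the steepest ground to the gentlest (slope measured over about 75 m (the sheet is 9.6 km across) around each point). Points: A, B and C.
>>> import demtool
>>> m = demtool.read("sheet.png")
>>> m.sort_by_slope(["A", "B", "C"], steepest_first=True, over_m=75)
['C', 'B', 'A']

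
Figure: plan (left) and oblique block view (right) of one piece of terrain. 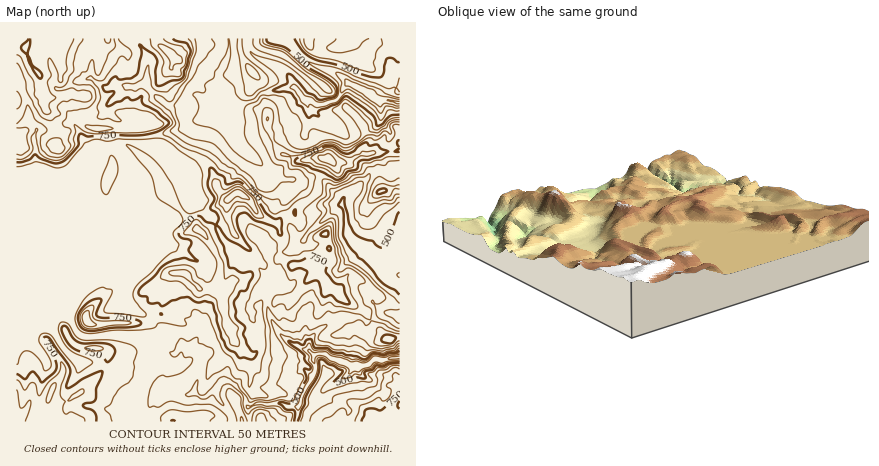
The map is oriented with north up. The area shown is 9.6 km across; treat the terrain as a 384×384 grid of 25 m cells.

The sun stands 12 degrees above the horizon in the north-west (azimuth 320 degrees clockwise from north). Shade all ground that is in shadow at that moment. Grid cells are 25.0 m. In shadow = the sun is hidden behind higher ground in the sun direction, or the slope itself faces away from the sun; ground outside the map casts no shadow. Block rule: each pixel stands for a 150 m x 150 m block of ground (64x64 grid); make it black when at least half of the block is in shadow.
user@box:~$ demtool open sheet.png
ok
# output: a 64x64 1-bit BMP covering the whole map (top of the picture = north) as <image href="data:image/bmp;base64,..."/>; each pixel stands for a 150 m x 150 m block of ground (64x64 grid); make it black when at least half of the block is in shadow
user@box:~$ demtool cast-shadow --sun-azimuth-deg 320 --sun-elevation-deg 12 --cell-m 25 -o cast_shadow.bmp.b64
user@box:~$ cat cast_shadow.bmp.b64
<image width="64" height="64" href="data:image/bmp;base64,Qk0+AgAAAAAAAD4AAAAoAAAAQAAAAEAAAAABAAEAAAAAAAACAAATCwAAEwsAAAIAAAAAAAAA////AAAAAAAAAAAAAAYAAAAAAAACAgAAAAAAAAf/AAAAOAAABf8AAAEAAAEAAwAAA4AAAYABgAABwAAEwGGMAADAAABgAMcAAIAAACAAw8AAAAAAAGFD/QAeAAAA4M//AD4AAABg/78AAAAAAGH/nwAH/AAAZ9CDAA/8AAR1wAAAH/wABHBgAAAAEAAAIDAAAAwAAABgE9AADgAAEEOfnAAHAAOeU58MAAEAA59BmAQAAAABH4GAAAAAAAAPgMAAAAAAMAOAQAAAAAAAIAIAAAAAAAAgIg4AAAAAAAAABwAAAAAAAAAHAAAAAAAAAAcAAAAAAAAEBwAAAAAMAAAPAAAAAAQDAY4AAAAAAAfo7gEAAAAAD8h2AwAAAAAegD4fAAAAAB6B/h8AAAAAH4B/3wAAAAAIAD/vAAAAAAAAH+MAEAAAAAAf4Aj4AAAAAB/yPfgAAAAD////8AAAAAP////wAAAACID/8/hgAAAAAB8g8/8AAAAAACB//+AAAAAAIP//8AAAAAAgf//wAAAAAAGAAOAAMAAQR4AAAAAwAABAhgA/gAAAAMOeAD/AAAAAgx8Af8MAfA8ABIH/weDePwCBkf/A/Ab8B+P8/4B8A/gE+4x/gAAH+ADbhB+AAB/wAAkEHwAIPgAAwAgOADhwAADgwA4AQEAAAGGABAIAAAAAQIAAAMAAAA=="/>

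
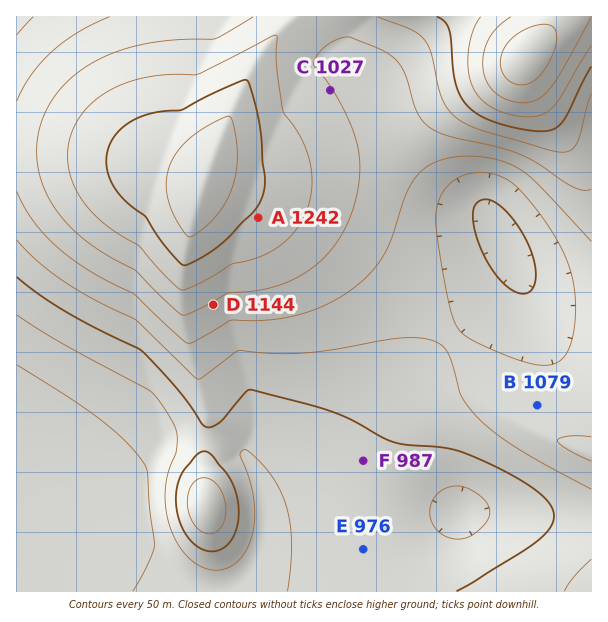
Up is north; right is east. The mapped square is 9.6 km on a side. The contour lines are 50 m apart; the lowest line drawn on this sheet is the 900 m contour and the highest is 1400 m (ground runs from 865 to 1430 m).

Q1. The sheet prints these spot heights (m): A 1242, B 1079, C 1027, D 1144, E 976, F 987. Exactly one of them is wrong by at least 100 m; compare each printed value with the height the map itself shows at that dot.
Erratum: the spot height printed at C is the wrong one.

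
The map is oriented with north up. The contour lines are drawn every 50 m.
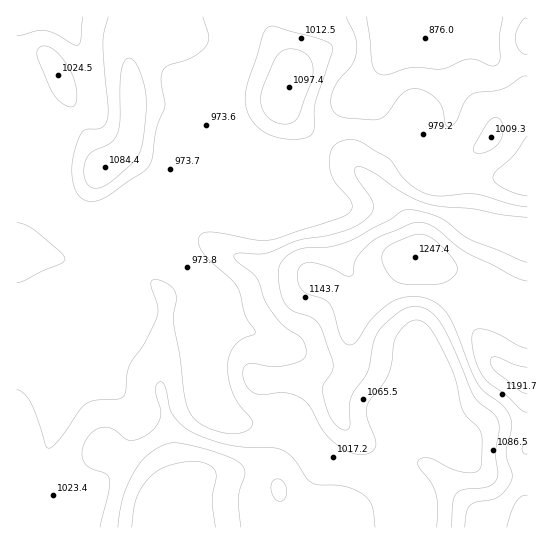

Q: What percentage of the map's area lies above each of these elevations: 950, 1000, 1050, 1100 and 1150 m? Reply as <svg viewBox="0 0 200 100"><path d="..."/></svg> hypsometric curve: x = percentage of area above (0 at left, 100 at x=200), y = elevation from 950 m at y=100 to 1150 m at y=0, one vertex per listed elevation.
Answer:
<svg viewBox="0 0 200 100"><path d="M186 100l-71-25-51-25-30-25-13-25"/></svg>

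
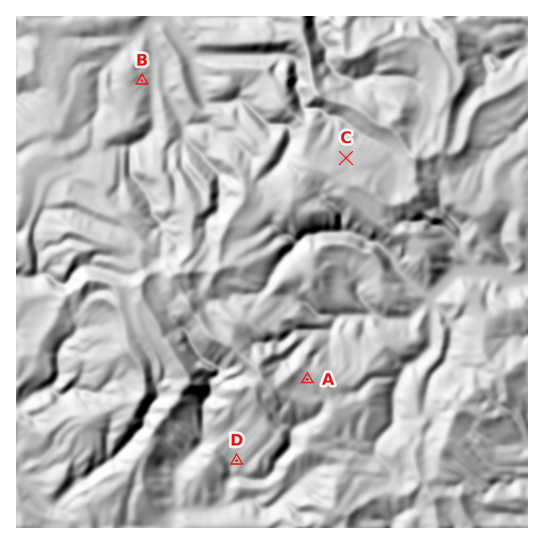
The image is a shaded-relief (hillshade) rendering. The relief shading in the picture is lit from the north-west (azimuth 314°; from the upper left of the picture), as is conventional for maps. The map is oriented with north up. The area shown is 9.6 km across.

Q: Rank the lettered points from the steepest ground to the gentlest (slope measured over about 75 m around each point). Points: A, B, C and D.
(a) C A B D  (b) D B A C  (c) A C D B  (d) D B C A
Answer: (b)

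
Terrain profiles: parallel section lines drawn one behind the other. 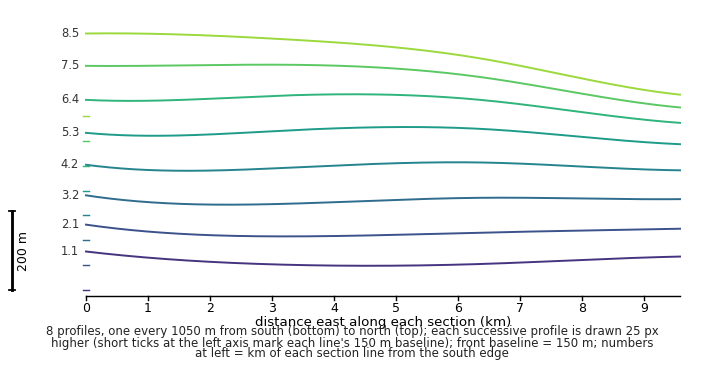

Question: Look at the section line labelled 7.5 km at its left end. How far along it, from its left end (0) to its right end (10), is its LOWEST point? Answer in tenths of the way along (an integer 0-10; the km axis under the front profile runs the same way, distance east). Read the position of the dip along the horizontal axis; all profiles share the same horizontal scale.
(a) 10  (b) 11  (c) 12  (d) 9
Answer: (a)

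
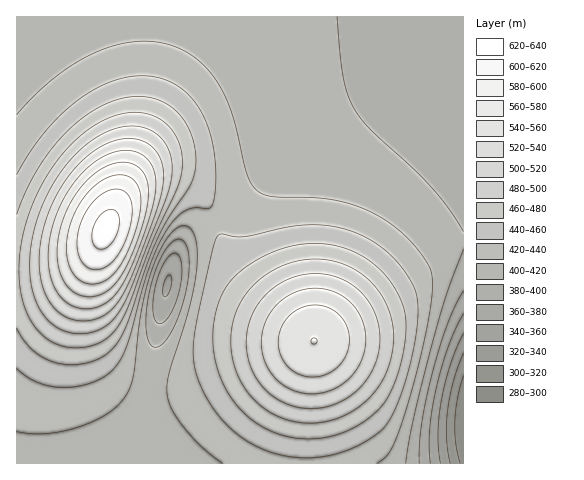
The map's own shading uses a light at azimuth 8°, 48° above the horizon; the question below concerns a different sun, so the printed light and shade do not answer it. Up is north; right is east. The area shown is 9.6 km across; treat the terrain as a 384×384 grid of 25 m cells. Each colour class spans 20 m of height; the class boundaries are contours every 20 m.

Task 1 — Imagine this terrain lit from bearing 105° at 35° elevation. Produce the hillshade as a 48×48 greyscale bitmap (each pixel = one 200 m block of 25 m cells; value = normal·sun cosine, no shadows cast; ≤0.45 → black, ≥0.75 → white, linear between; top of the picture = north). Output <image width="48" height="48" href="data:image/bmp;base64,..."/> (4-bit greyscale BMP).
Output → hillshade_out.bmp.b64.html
<image width="48" height="48" href="data:image/bmp;base64,Qk32BAAAAAAAAHYAAAAoAAAAMAAAADAAAAABAAQAAAAAAIAEAAATCwAAEwsAABAAAAAAAAAAAAAAABEREQAiIiIAMzMzAERERABVVVUAZmZmAHd3dwCIiIgAmZmZAKqqqgC7u7sAzMzMAN3d3QDu7u4A////AGZmZmZmZmZmZmZmZmZmZnd3d3d3iJmqqmZmZmZmZmZmZmZmZmZmZnd3d3d4iZqqqmZmZmZmZmZmZmZmZmZmZnd3d3iIiaqqqmZmZmZmZmZmZmZmVWZmZnd3eIiImaqqqmZmZnd3dmZmZmZVVVVmZmd3iIiImqq7umZmZnd3d2ZmZmVVVVVWZmd3iIiJmqu7u2ZmZ3d3d3ZmZlVVVVVVZmd3iIiJmqu7u2ZmZ3d3d3ZmVVVVVVVVVmd4iIiZmqu7u2ZmZ3d3d3dlVVVVVEVVVmd4iImZqru7u2ZmZ3d4iIdlVVVVRERFVWZ3iJmZqru7u2ZmZ3d4iIdlVVVUREREVWZ3iJmZqqu7u1VmZneImZhlREREREREVWZ3iJmZmqu7u1VWZneImql1RERERERERVZ3iImZmqq7u1VVZneJqrp1MzRERERERVZniImZmaqqqlVVVneJq8uFMjRERERERVZneIiZmaqqqkRFVmeJrMyWMiNERERERVZneIiImZqqqkREVWeJvN23MSNERERERFVmd4iIiJmaqkRERWeJve7IMRJERERERFVmd4iIiImZmTMzRVZ5vf/ZQRJEVERERFVmd3iIiIiJmTMzNFZ5rf/rUhJEVURERVVmZ3eIiIiIiDMjNFZ4rP/8chJFVVRERVVmZ3d3d3eIiCIiM0VorO/9hCJFVVVVVVVmZnd3d3d3eCIiI0Vnm+/+lSNFZVVVVVVmZnd3d3d3dyIiIjRXm9/+tkNFZmVVVVVmZmd3d3d3dyIhIjRWis7+uFRWZmZVVVZmZmd3d3d3dyIhEiNGeb3+yWVWZmZmVWZmZmZ3d3d3djIhESNFebzuyXZmd2ZmZmZmZmZnd3d2ZjIiESNFaKvdyodnd3ZmZmZmZmZmZmZmZjMiESI0Z5rMyod3d3ZmZmZmZmZmZmZmZjMiIiI0V4m7uph3d3dmZmZmZmZmZmZmZkMyIiI0VnmrupiId3dmZmZmZmZmZmZmZkQzIiI0VniaqpiId3d2ZmZmZmZmZmZmZkRDMiM0RWeJmZiId3d2ZmZmZmZmZmZmZlRDMzM0RWeImZiId3d2ZmZmZmZmZmZmZlVEQzM0RWZ4iIiId3d2ZmZmZmZmZmZmZlVURDNERVZ3iIiId3d2ZmZmZmZmZmZmZlVVRERERVZ3eIiHd3d2ZmZmZmZmZmZmZmVVVEREVVZnd3d3d3d2ZmZmZmZmZmZmZmZVVVRFVVZnd3d3d3d2ZmZmZmZmZmZmZmZlVVVVVVZmd3d3d3d2ZmZmZmZmZmZmZmZmVVVVVVZmZ3d3d3dmZmZmZmZmZmZmZmZmZlVVVWZmZ3d3d3dmZmZmZmZmZmZmZmZmZmZVVmZmZnd3d3ZmZmZmZmZmZmZmZmZmZmZmZmZmZmZ3d2ZmZmZmZmZmZmZmZmZmZmZmZmZmZmZmZmZmZmZmZmZmZmZmZmZmZmZmZmZmZmZmZmZmZmZmZmZmZmZmZmZmZmZmZmZmZmZmZmZmZmZmZmZmZmZmZmZmZmZmZmZmZmZmZmZmZmZmZmZmZmZmZg=="/>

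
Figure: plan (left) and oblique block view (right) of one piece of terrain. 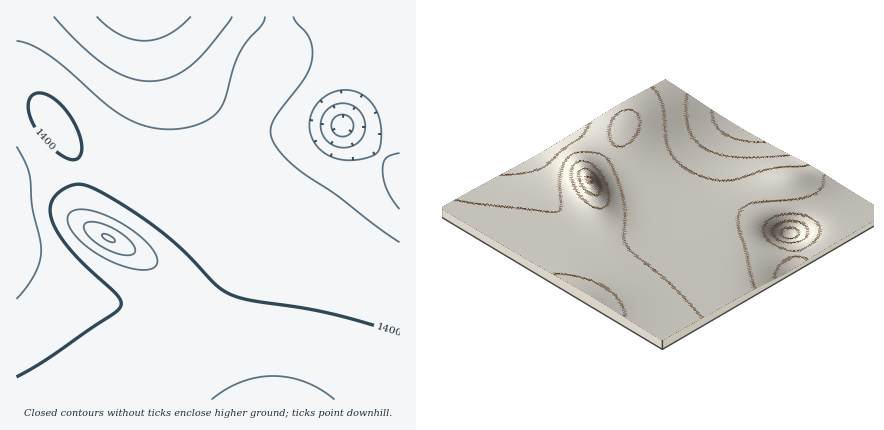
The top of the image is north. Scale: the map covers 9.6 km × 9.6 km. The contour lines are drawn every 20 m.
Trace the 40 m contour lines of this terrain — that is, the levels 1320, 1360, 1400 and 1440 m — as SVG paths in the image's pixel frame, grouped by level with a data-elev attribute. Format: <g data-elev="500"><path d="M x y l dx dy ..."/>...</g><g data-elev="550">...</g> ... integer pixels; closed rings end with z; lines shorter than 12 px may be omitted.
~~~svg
<g data-elev="1320"><path d="M342 137l-8-5-3-8 5-7 8-2 7 3 2 8-3 8z"/></g><g data-elev="1360"><path d="M400 209l-13-19-4-20 0-6 3-6 4-3 10-2"/><path d="M342 160l-14-5-11-9-6-12-1-12 4-14 8-10 12-6 14-2 14 5 12 11 6 16 1 18-2 10-6 6-15 4z"/><path d="M232 16l-24 33-18 18-20 10-20 4-22-3-22-12-24-20-28-30"/></g><g data-elev="1400"><path d="M400 333l-70-20-80-13-20-6-14-9-35-37-33-26-48-31-14-6-10-1-12 5-10 9-4 10 2 14 6 12 10 14 16 17 32 29 5 6 0 6-7 8-60 40-38 23"/><path d="M71 160l7-2 4-8-2-14-7-14-9-14-12-10-10-5-8 1-4 5-2 7 2 10 4 11 8 10 10 11 10 8z"/></g><g data-elev="1440"><path d="M121 254l9 1 5-3-2-8-8-8-11-7-14-6-10-1-6 2 0 4 1 4 8 8 13 9z"/></g>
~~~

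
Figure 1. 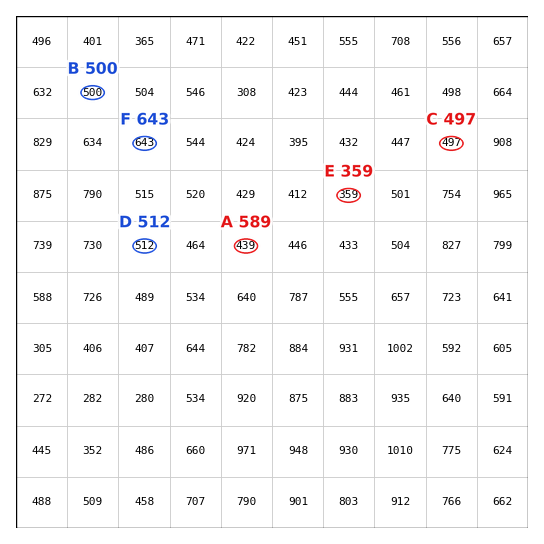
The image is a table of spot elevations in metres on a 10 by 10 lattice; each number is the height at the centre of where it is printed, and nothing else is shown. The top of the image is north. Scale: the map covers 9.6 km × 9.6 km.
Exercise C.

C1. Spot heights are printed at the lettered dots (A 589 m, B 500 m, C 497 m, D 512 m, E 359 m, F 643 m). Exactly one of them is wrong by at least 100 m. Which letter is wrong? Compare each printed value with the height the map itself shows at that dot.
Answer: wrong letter A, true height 439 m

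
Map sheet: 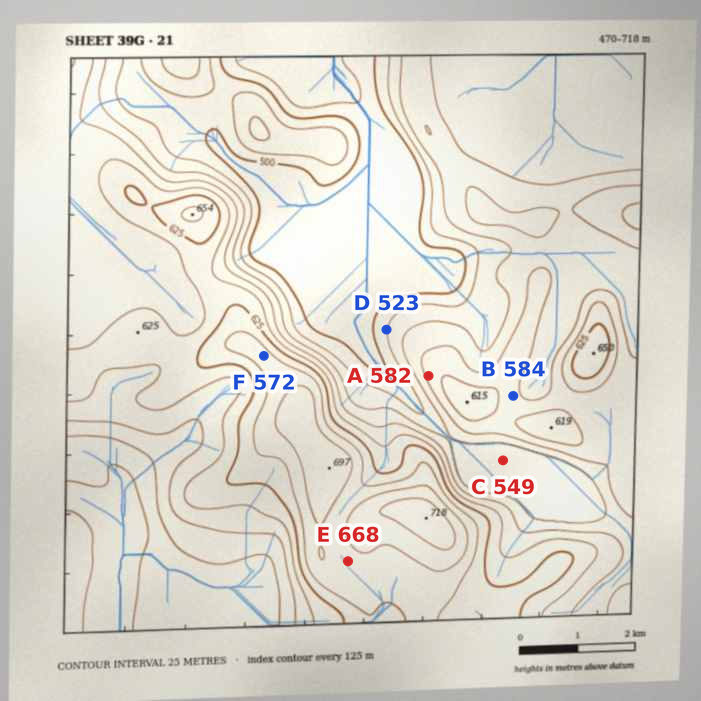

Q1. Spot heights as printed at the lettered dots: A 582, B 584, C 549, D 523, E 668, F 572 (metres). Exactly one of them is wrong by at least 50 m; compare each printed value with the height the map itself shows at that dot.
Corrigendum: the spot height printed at F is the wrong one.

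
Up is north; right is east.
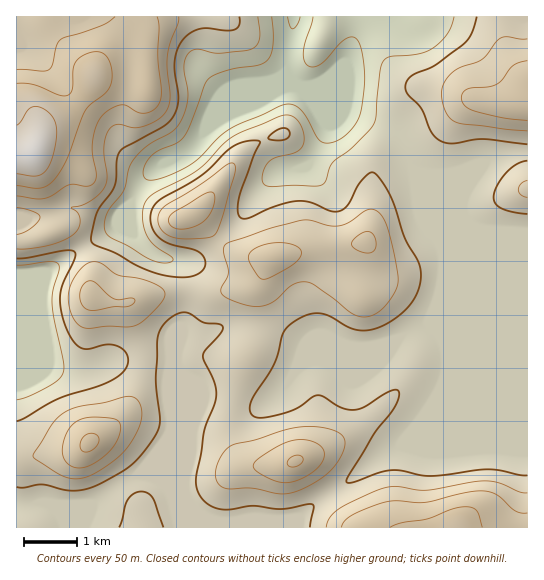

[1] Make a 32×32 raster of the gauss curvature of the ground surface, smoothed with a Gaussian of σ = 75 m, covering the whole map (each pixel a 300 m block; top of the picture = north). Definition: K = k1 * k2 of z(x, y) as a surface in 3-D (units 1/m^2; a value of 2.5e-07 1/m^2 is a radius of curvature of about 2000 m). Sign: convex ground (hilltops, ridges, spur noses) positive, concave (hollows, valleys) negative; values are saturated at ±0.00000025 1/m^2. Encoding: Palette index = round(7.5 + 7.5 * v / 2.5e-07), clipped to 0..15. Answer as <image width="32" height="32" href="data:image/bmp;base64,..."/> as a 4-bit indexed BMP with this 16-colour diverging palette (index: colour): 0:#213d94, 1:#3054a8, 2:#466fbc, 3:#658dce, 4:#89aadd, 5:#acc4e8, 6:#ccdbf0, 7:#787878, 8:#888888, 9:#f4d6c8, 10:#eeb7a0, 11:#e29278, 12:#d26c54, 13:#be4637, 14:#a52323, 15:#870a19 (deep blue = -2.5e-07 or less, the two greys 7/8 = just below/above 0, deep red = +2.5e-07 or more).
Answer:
<image width="32" height="32" href="data:image/bmp;base64,Qk12AgAAAAAAAHYAAAAoAAAAIAAAACAAAAABAAQAAAAAAAACAAATCwAAEwsAABAAAAAAAAAAlD0hAKhUMAC8b0YAzo1lAN2qiQDoxKwA8NvMAHh4eACIiIgAyNb0AKC37gB4kuIAVGzSADdGvgAjI6UAGQqHAIh3iHd3h3eIeGe6iIZ5iHZod4iIh3dniGZleIh2eZp2aXVXd3d2iHeHZXd3eIiJd4Zph2d3d5lmvqZndniIdmiFW/lmd4h4dp/Xd4d4iHd4d3r8d3d3dnd5dneIiIh3eHd4t2hnd4eId2d2eHeIiIh3d3d5d3h2iIh3h3h3eIiImHd4dniIhniId4iHd3eIiIiWeIZ4eHiId3eIh3h3iIiIhmiHd3d4mHd3d4iId4iIiHVphXh3eIh4iHd3d3eIiHd3eHZ5h4hmeIhmZ3d3iIiHareKiId4dneIjKd3eIiIh073a6VGd5l4dnuYh3eIiHiL6HiFVnd2eHd3eId3iIhLwWh3q6l3i7d4h3Z3d4iIqXAGhiNlJYqmZmm3h3eIh3naSbcv1gWHd4ZayIh3d3elV0ukj9uHl3iIp4eIh3d3hGknYAl6uId4eKZneId3aop27UNYh2eIh3eHZ3d3d32Ndahp2qpZeqiHiId3d4h2jIdoVblZe0SFBHiHd3eIhoh3aYV1OFdz/zuXZ3d3iHeIhmiIuGh1eN15qFeIdneIiXVXSPtnh4gwZ4h4d3qneJh2ikfpVZiHdneIeIdpl3d3eLtnd7dohmVWiXd3eHd4iXeYeGbqd4dUybd3eId3d4hndnd1d4iZdrpVd4mHd3h4eId3iDR6mHp4Znh4iHd4"/>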